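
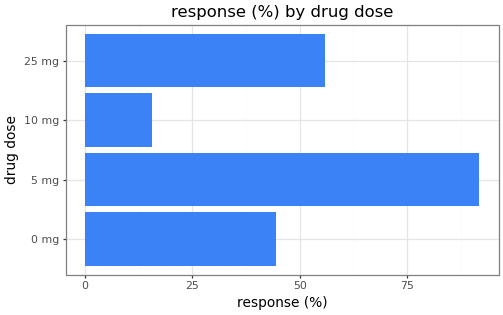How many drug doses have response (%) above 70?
1

Above 70: 5 mg.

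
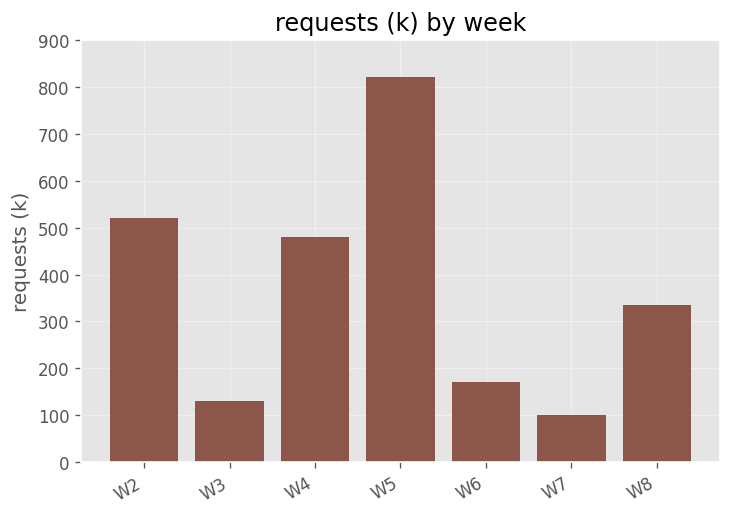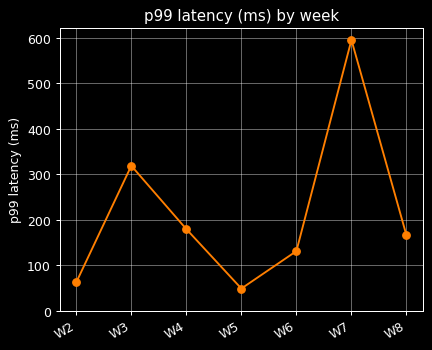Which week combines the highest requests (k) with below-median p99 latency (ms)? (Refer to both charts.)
W5

Chart 2 median p99 latency (ms) ≈ 200; below-median weeks: W2, W5, W6. Among those, W5 has the highest requests (k) (≈ 800).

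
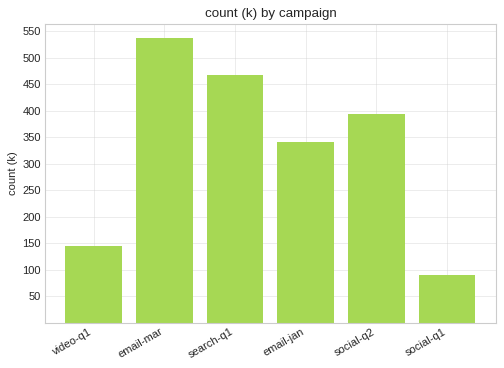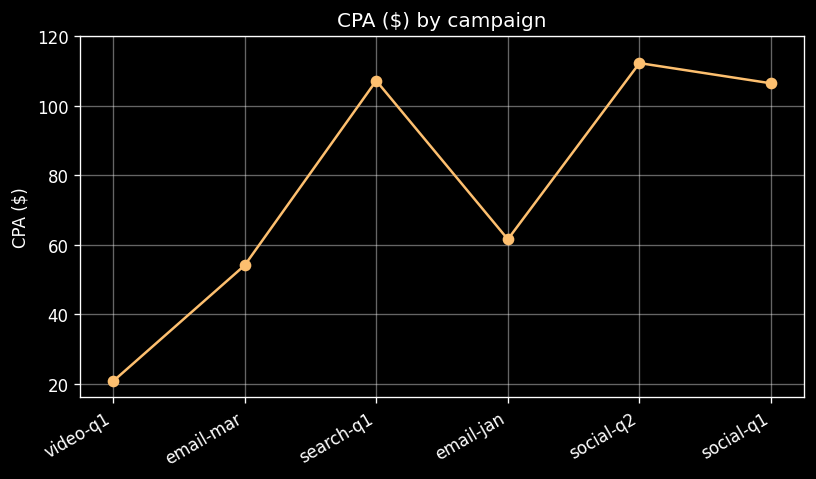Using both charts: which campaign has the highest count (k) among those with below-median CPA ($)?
email-mar

Chart 2 median CPA ($) ≈ 80; below-median campaigns: video-q1, email-mar, email-jan. Among those, email-mar has the highest count (k) (≈ 550).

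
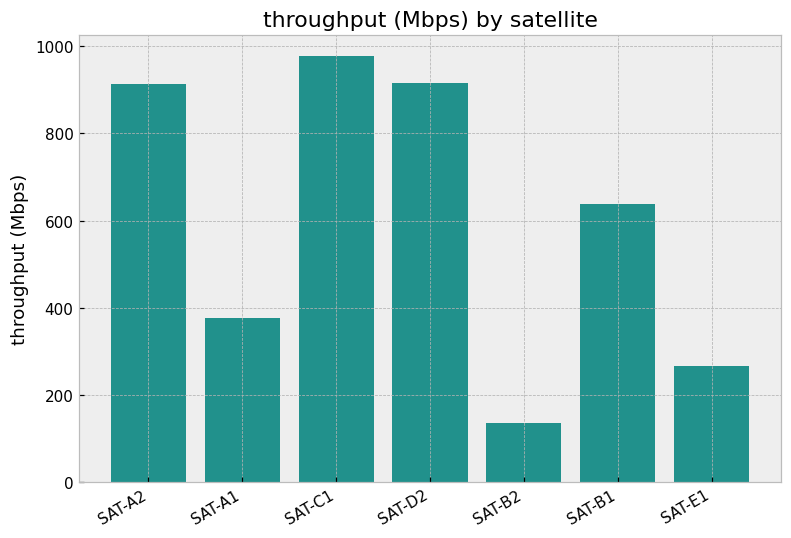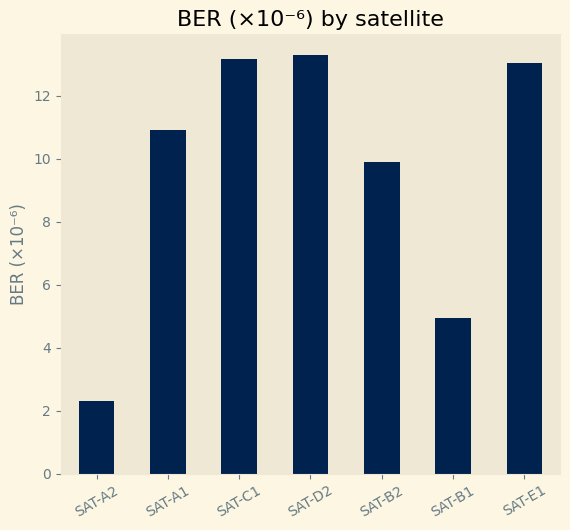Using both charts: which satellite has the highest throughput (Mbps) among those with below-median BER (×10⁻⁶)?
Chart 2 median BER (×10⁻⁶) ≈ 10; below-median satellites: SAT-A2, SAT-B2, SAT-B1. Among those, SAT-A2 has the highest throughput (Mbps) (≈ 900).

SAT-A2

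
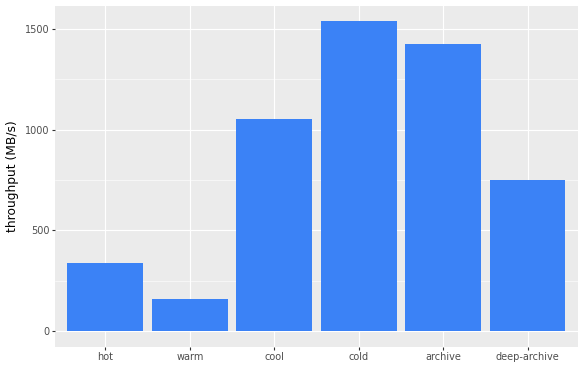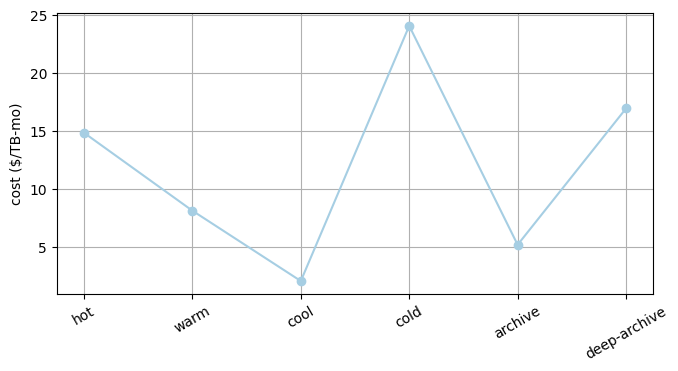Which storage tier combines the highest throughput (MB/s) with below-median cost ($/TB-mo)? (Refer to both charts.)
Chart 2 median cost ($/TB-mo) ≈ 10; below-median storage tiers: warm, cool, archive. Among those, archive has the highest throughput (MB/s) (≈ 1400).

archive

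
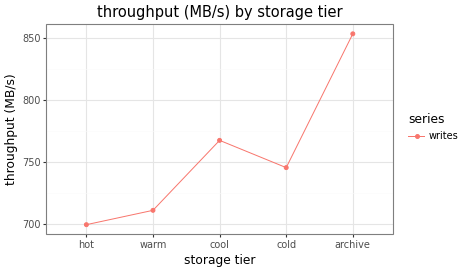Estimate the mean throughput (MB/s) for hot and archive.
(700 + 860) / 2 ≈ 780.

≈ 780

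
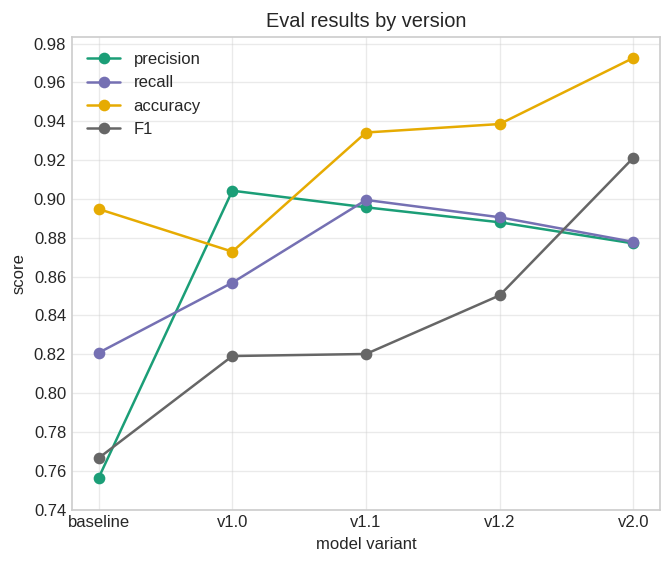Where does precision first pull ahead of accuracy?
v1.0

baseline: precision ≈ 0.76 vs accuracy ≈ 0.90 (not yet); v1.0: precision ≈ 0.90 vs accuracy ≈ 0.88 (first crossover).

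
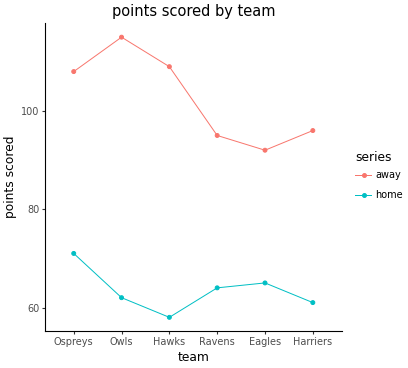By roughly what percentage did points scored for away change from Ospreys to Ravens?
≈ -13.6%

Ospreys ≈ 110, Ravens ≈ 95; (95 − 110) / 110 ≈ -13.6%.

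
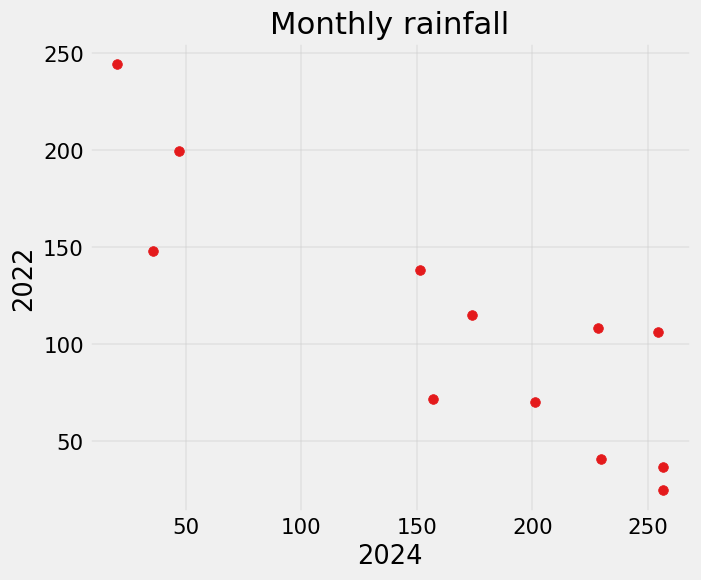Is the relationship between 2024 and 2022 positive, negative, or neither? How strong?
Points are negatively correlated; strong (|r| ≈ 0.9).

negative, strong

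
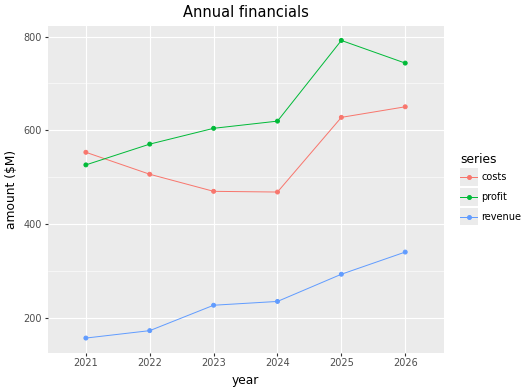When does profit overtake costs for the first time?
2022

2021: profit ≈ 500 vs costs ≈ 600 (not yet); 2022: profit ≈ 600 vs costs ≈ 500 (first crossover).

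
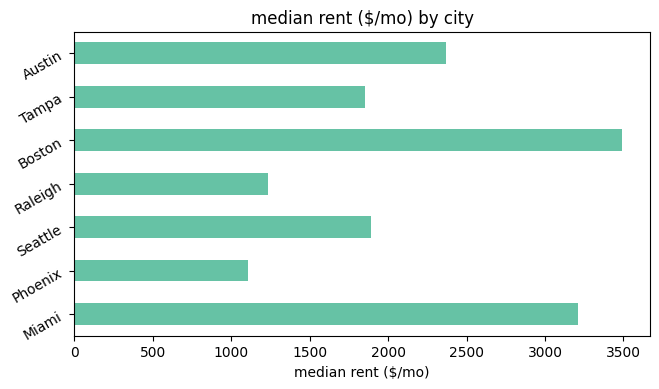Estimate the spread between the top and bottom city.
Max Boston ≈ 3500, min Phoenix ≈ 1000; range ≈ 2500.

≈ 2500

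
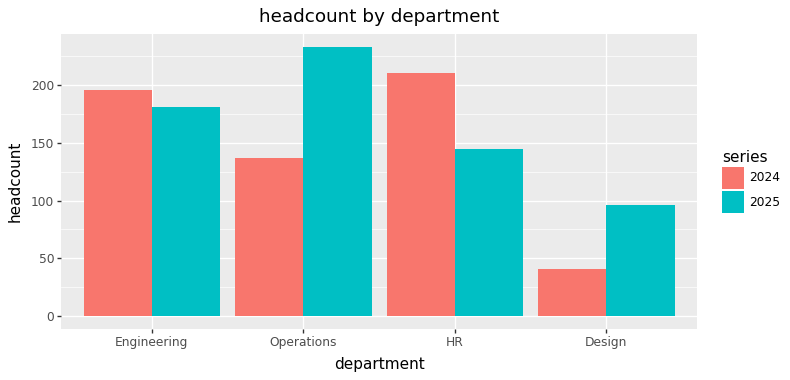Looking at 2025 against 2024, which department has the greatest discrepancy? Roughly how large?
Operations: 2025 ≈ 240, 2024 ≈ 140 → gap ≈ 100. Next-largest (HR) is only ≈ 80.

Operations, ≈ 100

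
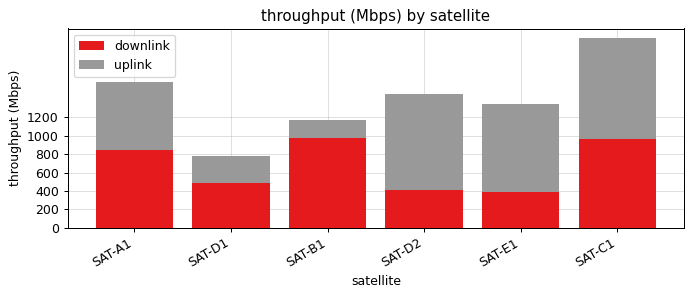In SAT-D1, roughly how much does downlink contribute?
≈ 400

downlink top ≈ 400, bottom ≈ 0; segment ≈ 400.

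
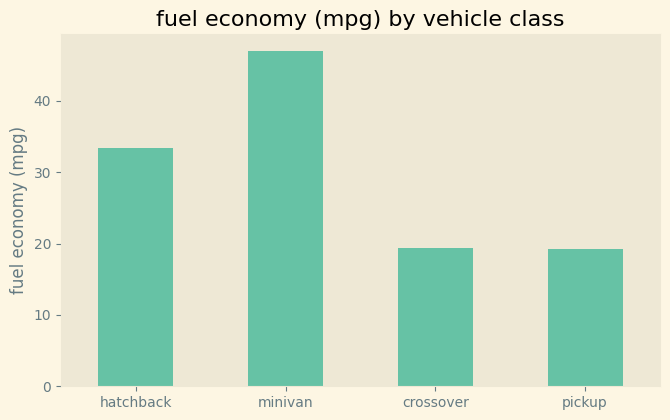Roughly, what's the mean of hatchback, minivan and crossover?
(35 + 45 + 20) / 3 ≈ 33.

≈ 33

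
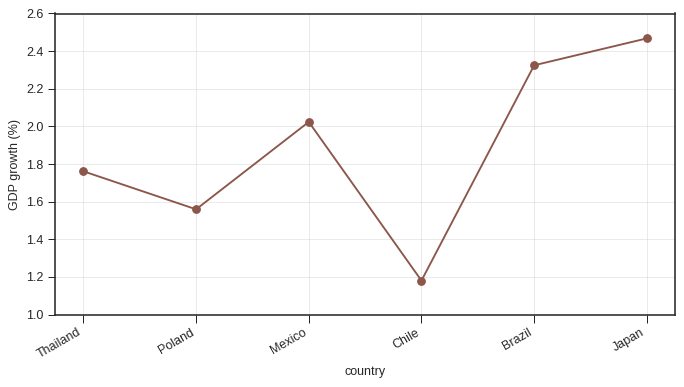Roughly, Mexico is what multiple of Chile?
Mexico ≈ 2.0, Chile ≈ 1.2; 2.0/1.2 ≈ 1.67.

≈ 1.67×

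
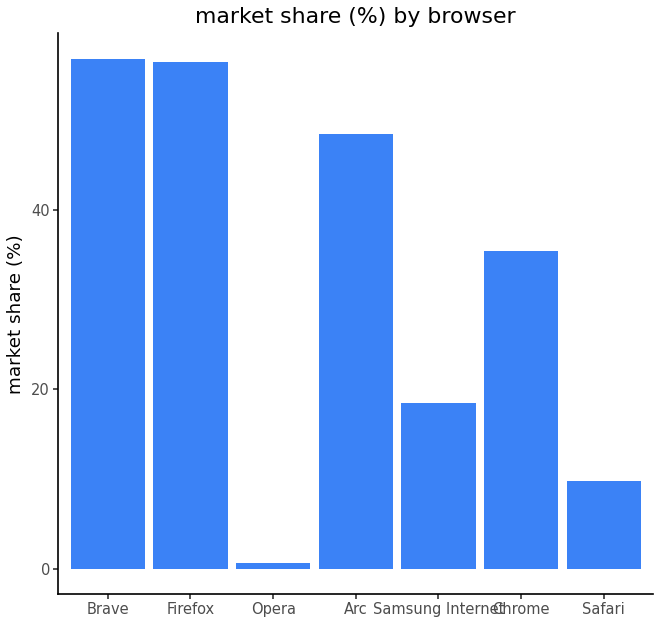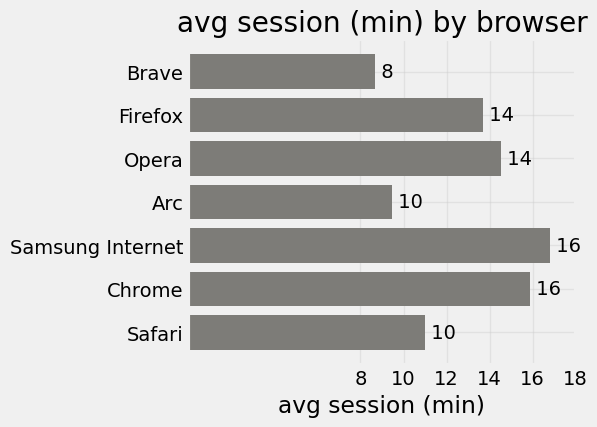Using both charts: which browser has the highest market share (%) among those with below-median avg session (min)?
Brave

Chart 2 median avg session (min) ≈ 14; below-median browsers: Brave, Arc, Safari. Among those, Brave has the highest market share (%) (≈ 60).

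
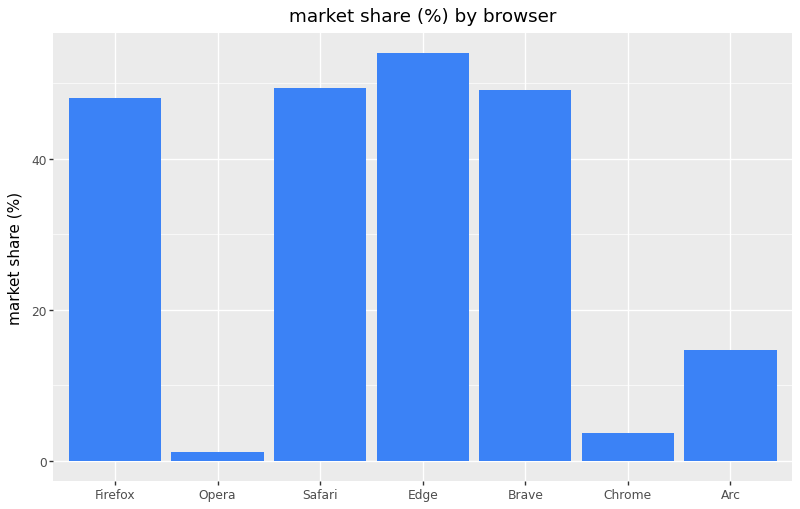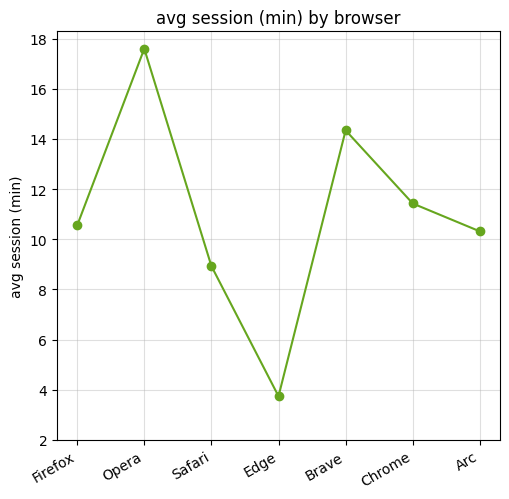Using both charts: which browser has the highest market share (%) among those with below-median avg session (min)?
Chart 2 median avg session (min) ≈ 10; below-median browsers: Safari, Edge, Arc. Among those, Edge has the highest market share (%) (≈ 55).

Edge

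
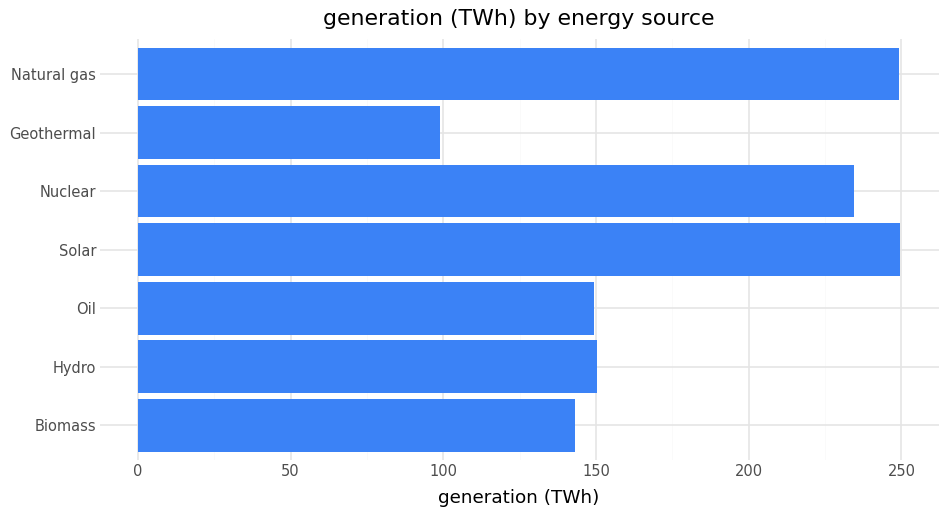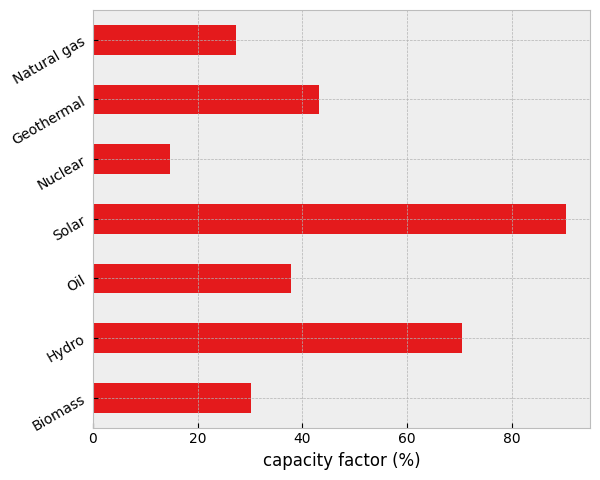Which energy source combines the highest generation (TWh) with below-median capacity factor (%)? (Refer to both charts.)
Natural gas

Chart 2 median capacity factor (%) ≈ 40; below-median energy sources: Biomass, Nuclear, Natural gas. Among those, Natural gas has the highest generation (TWh) (≈ 250).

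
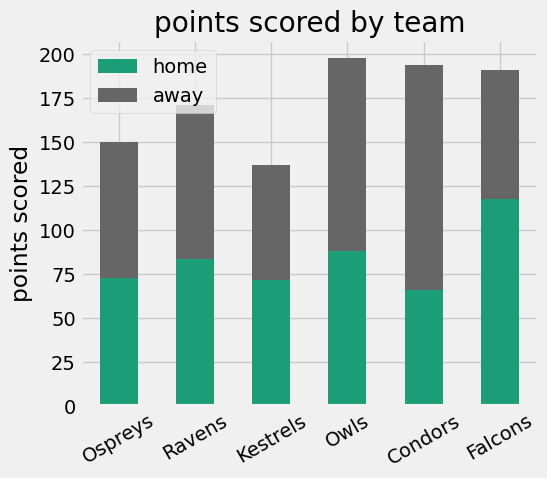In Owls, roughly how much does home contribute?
≈ 80

home top ≈ 80, bottom ≈ 0; segment ≈ 80.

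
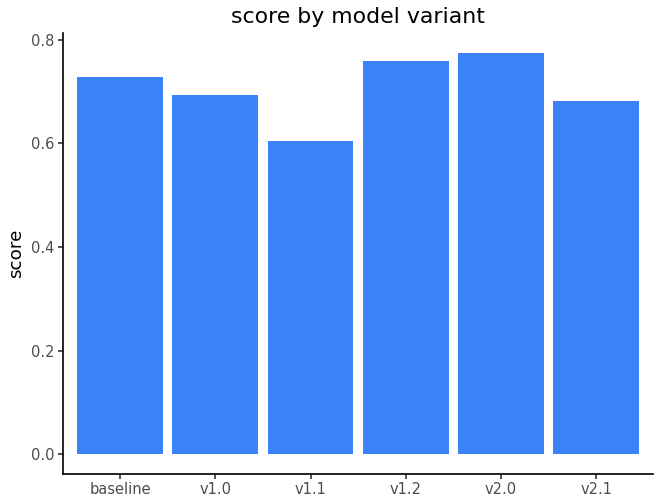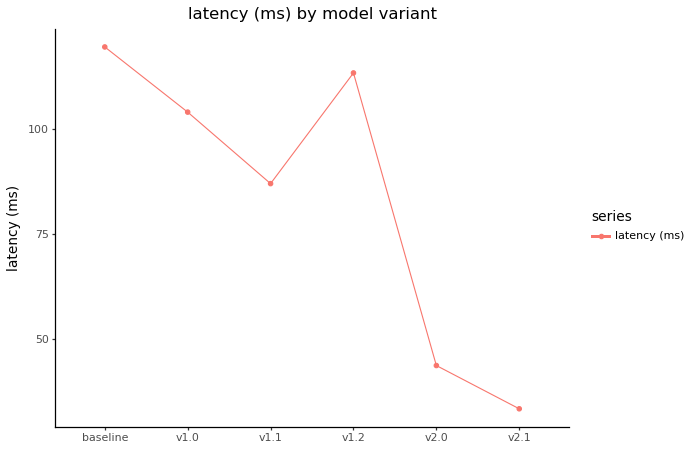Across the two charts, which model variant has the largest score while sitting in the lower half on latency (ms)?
v2.0

Chart 2 median latency (ms) ≈ 100; below-median model variants: v1.1, v2.0, v2.1. Among those, v2.0 has the highest score (≈ 0.8).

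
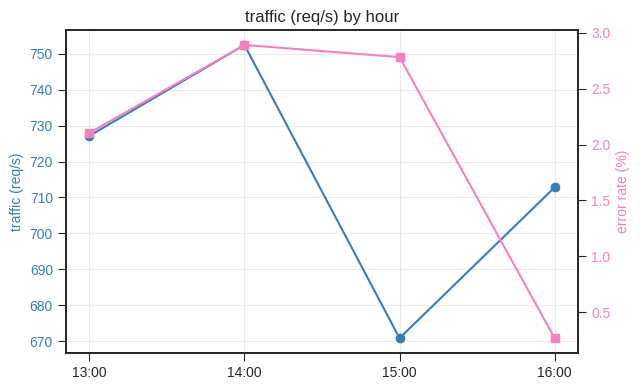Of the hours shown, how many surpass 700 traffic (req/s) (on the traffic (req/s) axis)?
3

Above 700: 13:00, 14:00, 16:00.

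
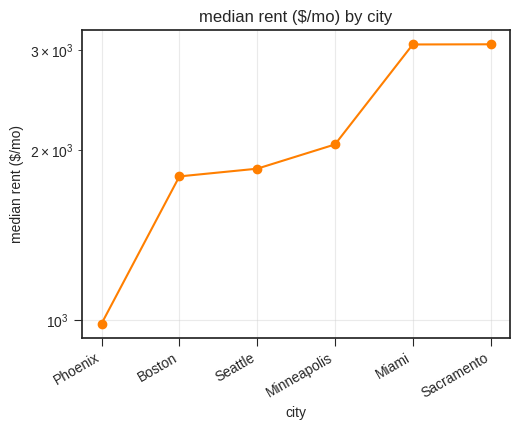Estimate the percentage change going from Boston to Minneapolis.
Boston ≈ 1800, Minneapolis ≈ 2000; (2000 − 1800) / 1800 ≈ +11.1%.

≈ +11.1%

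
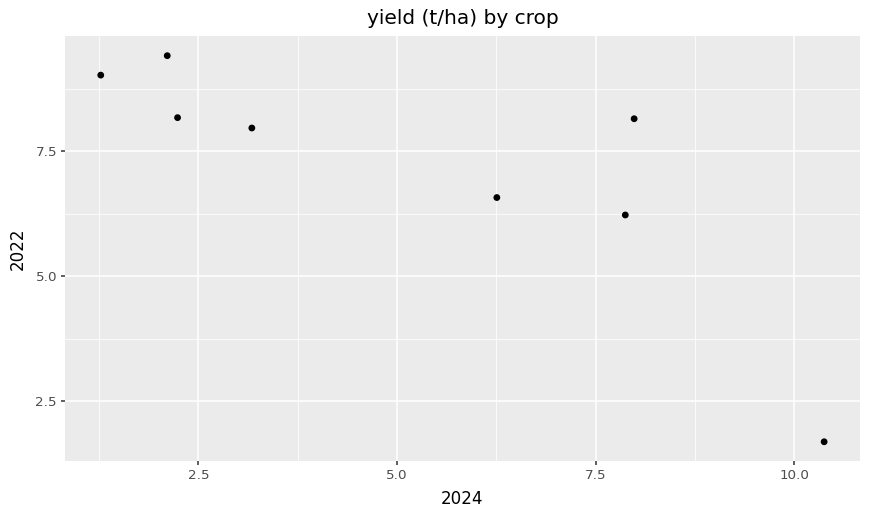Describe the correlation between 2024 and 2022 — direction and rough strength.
Points are negatively correlated; strong (|r| ≈ 0.8).

negative, strong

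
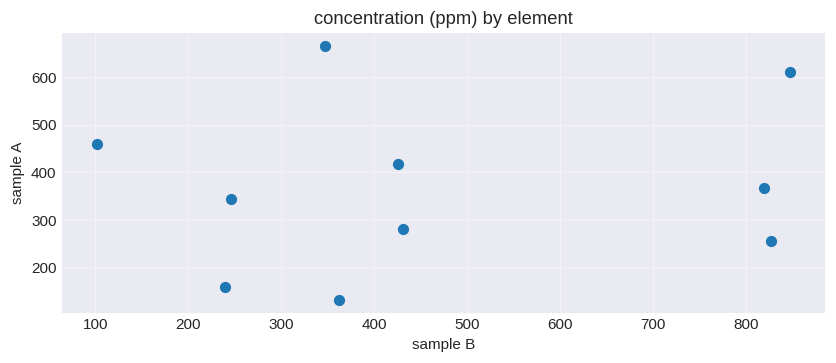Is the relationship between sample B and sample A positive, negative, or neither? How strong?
no clear correlation

Points are roughly uncorrelated; weak (|r| ≈ 0.1).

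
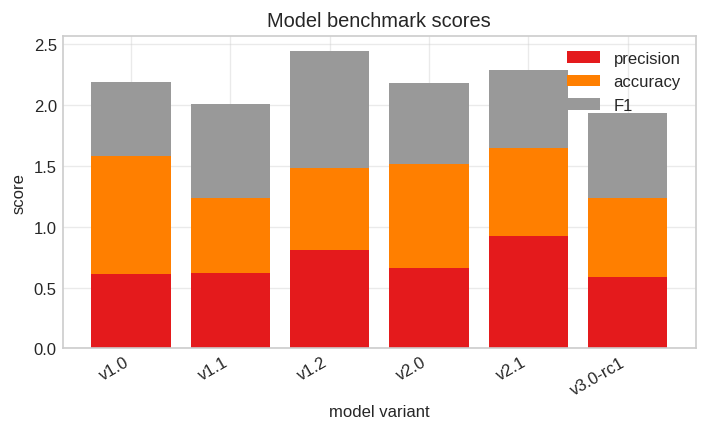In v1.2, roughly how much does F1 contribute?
F1 top ≈ 2.5, bottom ≈ 1.5; segment ≈ 1.0.

≈ 1.0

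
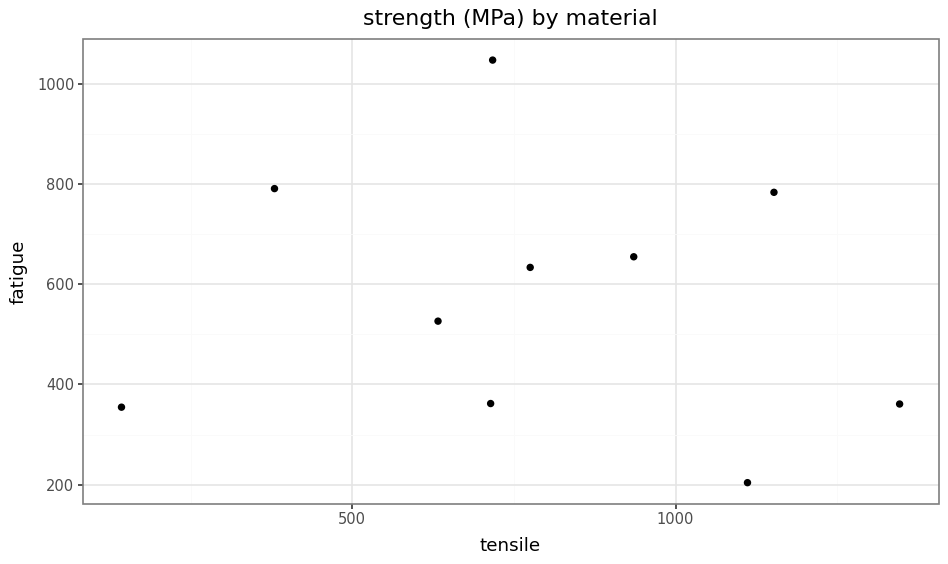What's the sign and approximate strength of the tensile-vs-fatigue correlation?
Points are roughly uncorrelated; weak (|r| ≈ 0.1).

no clear correlation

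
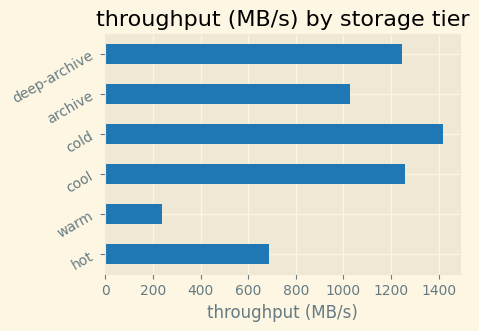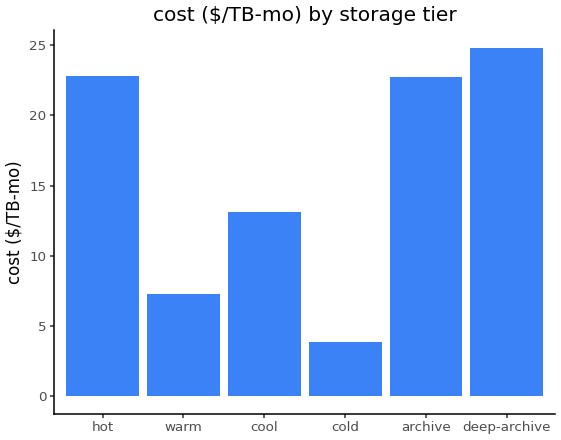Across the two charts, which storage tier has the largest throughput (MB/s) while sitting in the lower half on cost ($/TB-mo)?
Chart 2 median cost ($/TB-mo) ≈ 20; below-median storage tiers: warm, cool, cold. Among those, cold has the highest throughput (MB/s) (≈ 1400).

cold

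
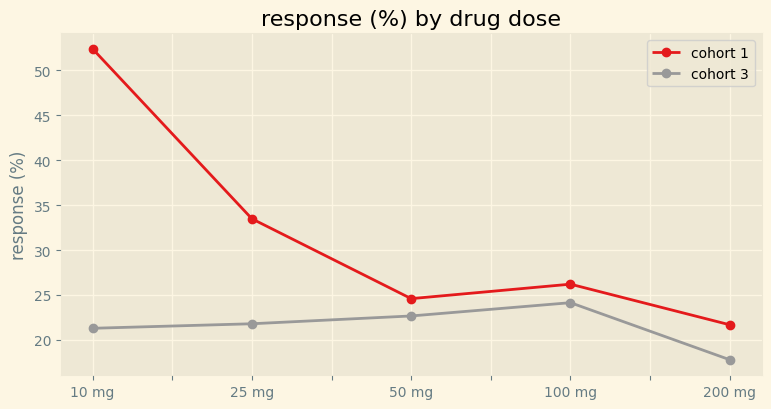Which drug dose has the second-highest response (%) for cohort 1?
Top 3 for cohort 1: 10 mg ≈ 50, 25 mg ≈ 35, 100 mg ≈ 25.

25 mg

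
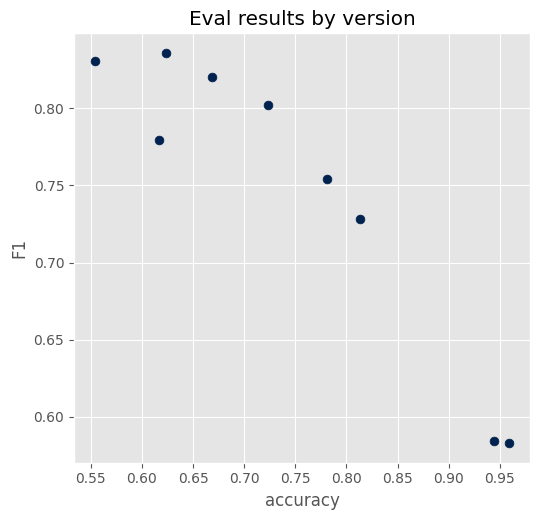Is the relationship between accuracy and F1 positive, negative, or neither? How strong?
negative, strong

Points are negatively correlated; strong (|r| ≈ 0.9).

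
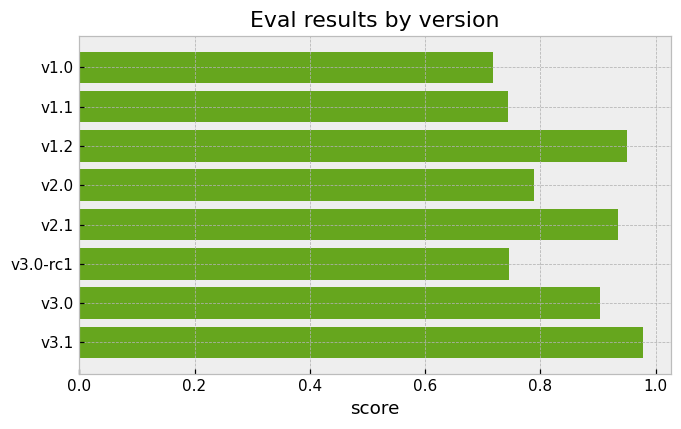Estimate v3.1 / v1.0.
≈ 1.43×

v3.1 ≈ 1.0, v1.0 ≈ 0.7; 1.0/0.7 ≈ 1.43.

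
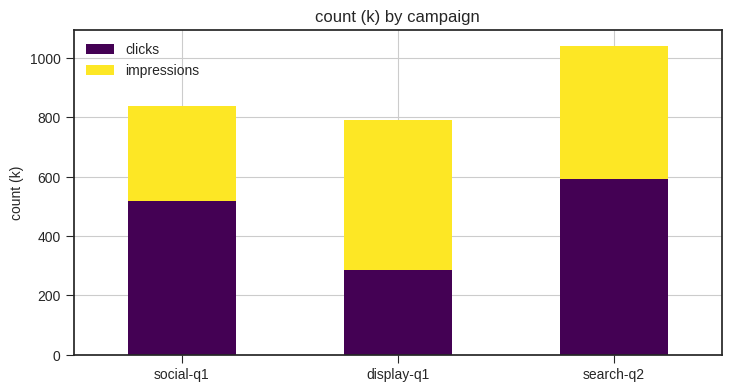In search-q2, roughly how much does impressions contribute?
impressions top ≈ 1000, bottom ≈ 600; segment ≈ 400.

≈ 400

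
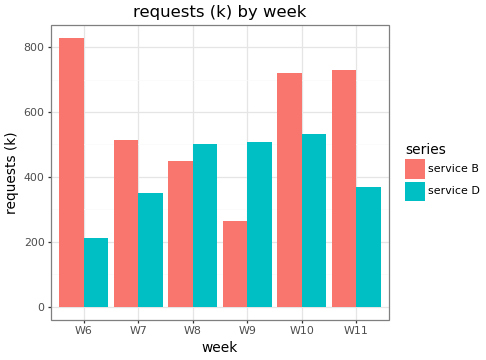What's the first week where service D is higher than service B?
W8

W7: service D ≈ 400 vs service B ≈ 500 (not yet); W8: service D ≈ 500 vs service B ≈ 400 (first crossover).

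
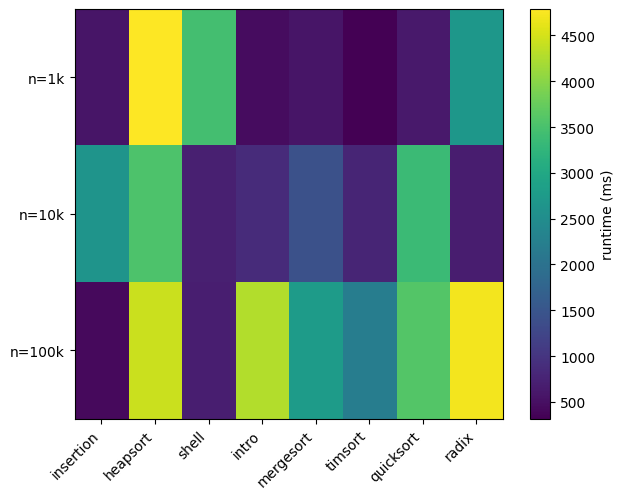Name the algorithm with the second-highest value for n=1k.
shell

Top 3 for n=1k: heapsort ≈ 5000, shell ≈ 3500, radix ≈ 2500.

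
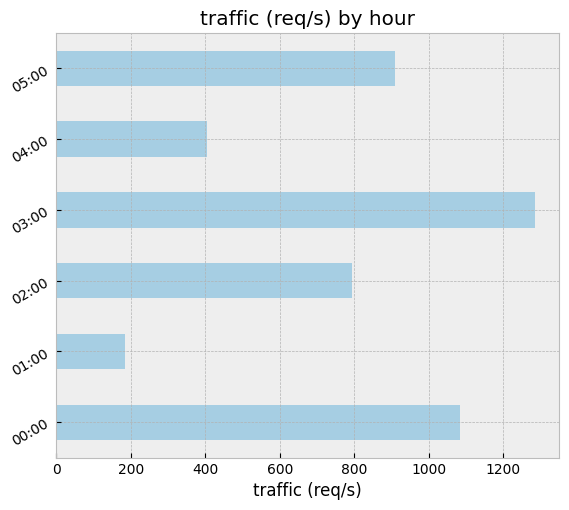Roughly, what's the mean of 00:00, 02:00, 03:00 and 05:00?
≈ 1000

(1000 + 800 + 1200 + 1000) / 4 ≈ 1000.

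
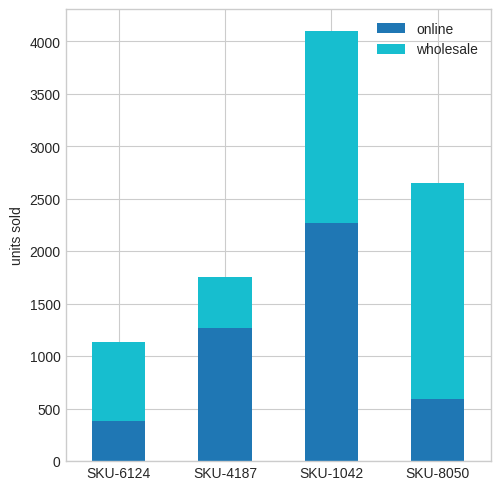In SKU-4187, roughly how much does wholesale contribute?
wholesale top ≈ 2000, bottom ≈ 1500; segment ≈ 500.

≈ 500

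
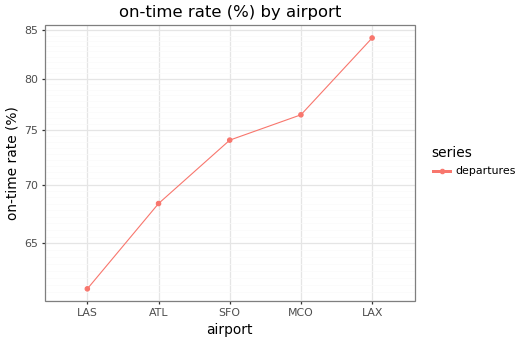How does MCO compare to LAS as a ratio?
MCO ≈ 76, LAS ≈ 62; 76/62 ≈ 1.23.

≈ 1.23×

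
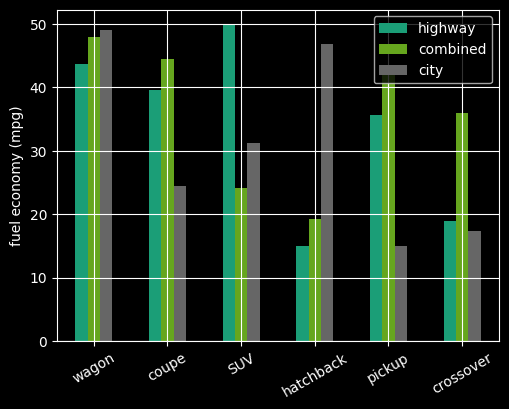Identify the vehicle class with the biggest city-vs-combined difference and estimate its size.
pickup, ≈ 30 mpg

pickup: city ≈ 15, combined ≈ 45 → gap ≈ 30. Next-largest (hatchback) is only ≈ 25.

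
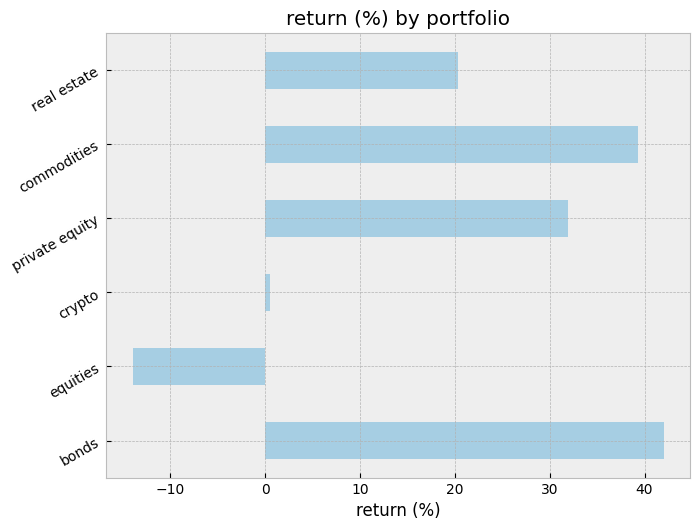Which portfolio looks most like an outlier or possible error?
equities

equities ≈ -15; the rest sit between ≈ 0 and ≈ 40.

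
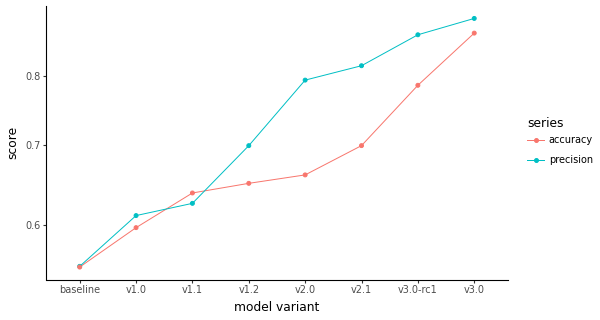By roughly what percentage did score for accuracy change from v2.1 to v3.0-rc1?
≈ +14.3%

v2.1 ≈ 0.70, v3.0-rc1 ≈ 0.80; (0.80 − 0.70) / 0.70 ≈ +14.3%.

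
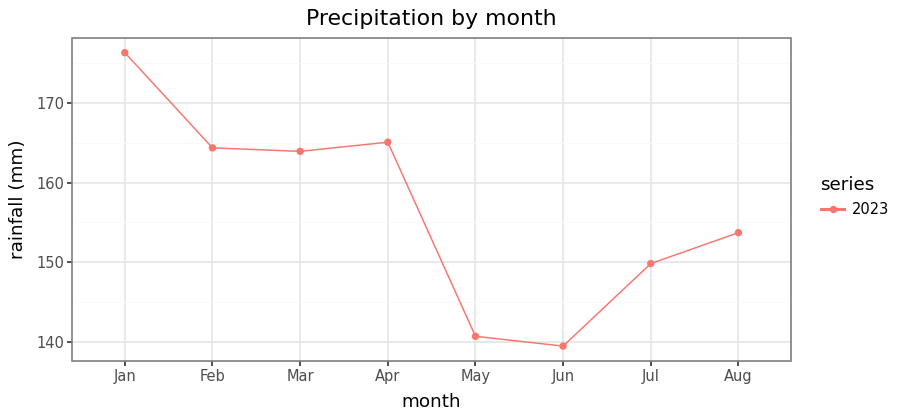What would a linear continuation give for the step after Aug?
Last three: 140, 150, 155 → slope ≈ 7.5/step → next ≈ 162.5.

≈ 162.5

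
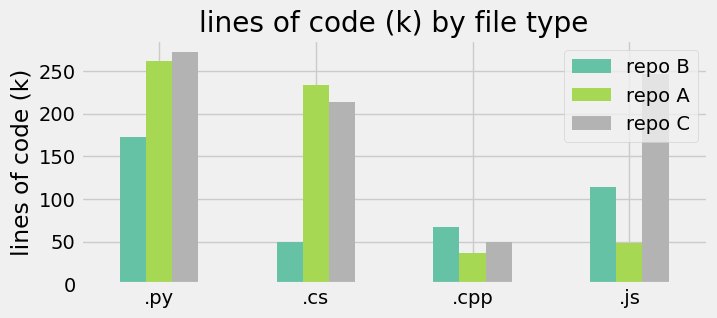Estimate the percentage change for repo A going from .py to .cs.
≈ -10%

.py ≈ 250, .cs ≈ 225; (225 − 250) / 250 ≈ -10%.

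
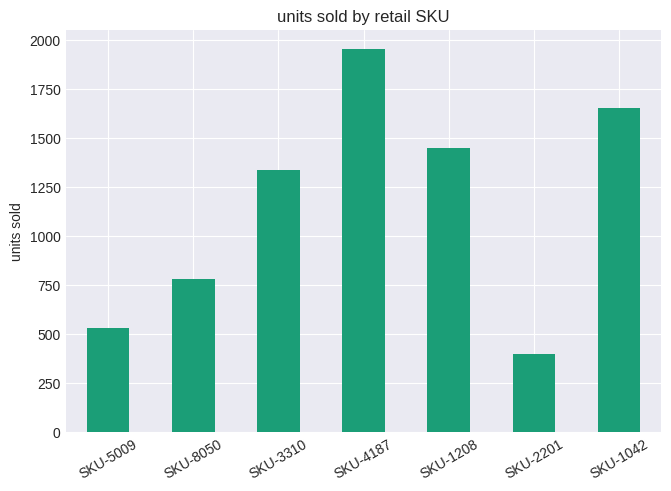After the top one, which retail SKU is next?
SKU-1042

Top 3: SKU-4187 ≈ 2000, SKU-1042 ≈ 1600, SKU-1208 ≈ 1400.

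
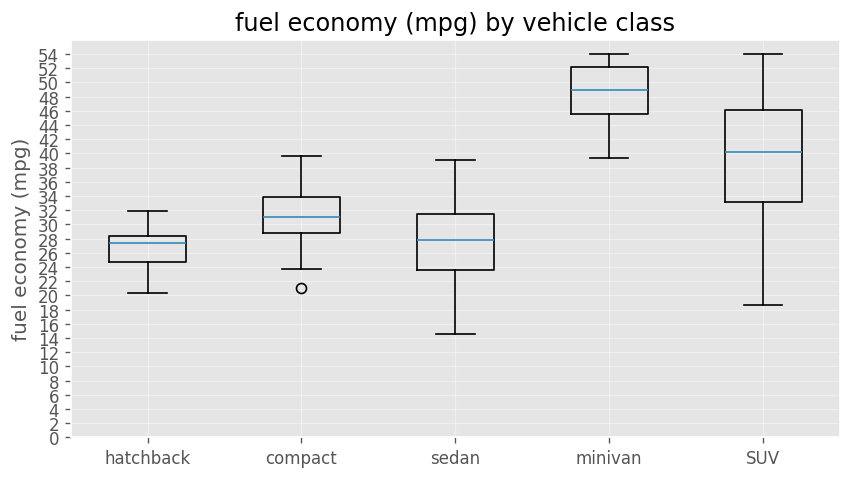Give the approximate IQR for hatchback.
≈ 4

Q3 ≈ 28, Q1 ≈ 24; IQR ≈ 4.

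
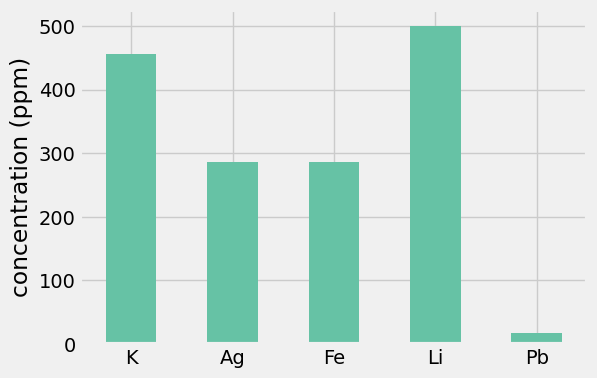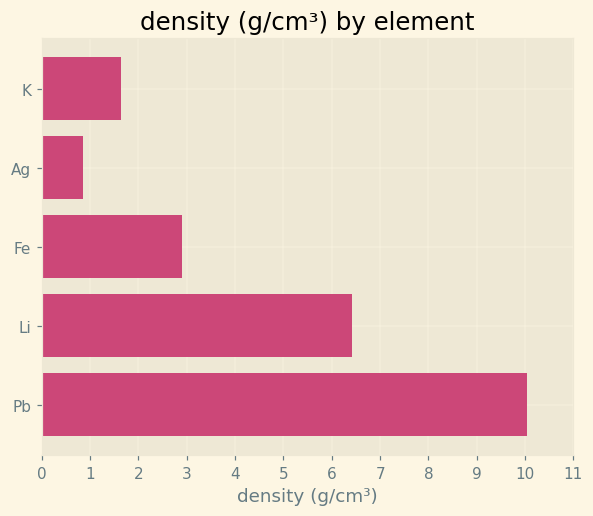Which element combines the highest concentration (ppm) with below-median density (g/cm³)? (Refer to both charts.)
K

Chart 2 median density (g/cm³) ≈ 3; below-median elements: K, Ag. Among those, K has the highest concentration (ppm) (≈ 450).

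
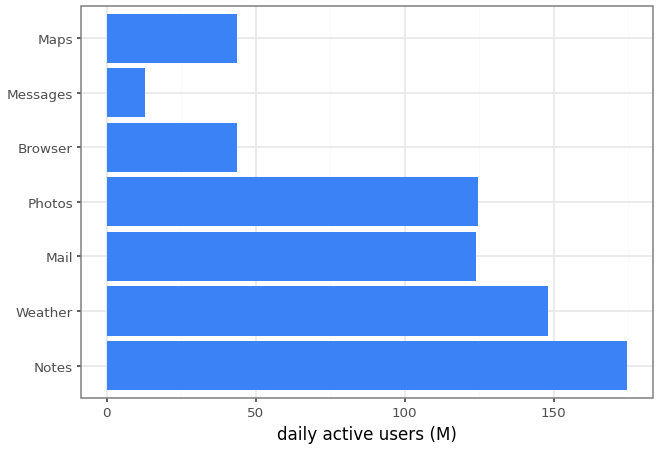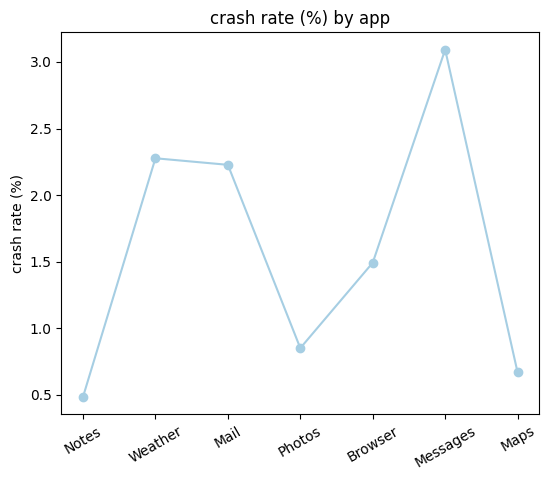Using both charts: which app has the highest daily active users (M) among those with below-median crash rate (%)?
Notes

Chart 2 median crash rate (%) ≈ 1.5; below-median apps: Notes, Photos, Maps. Among those, Notes has the highest daily active users (M) (≈ 180).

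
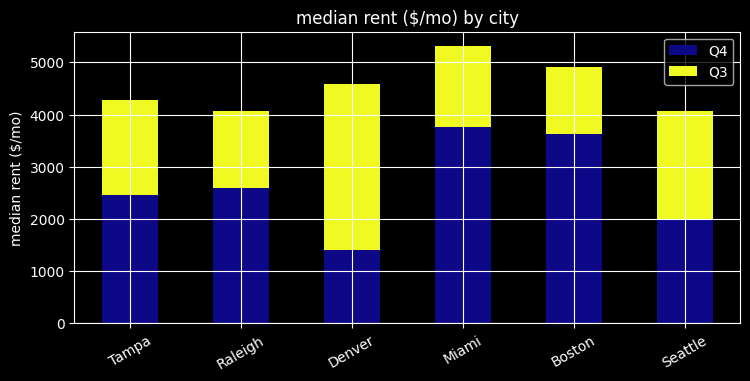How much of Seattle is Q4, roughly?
Q4 top ≈ 2000, bottom ≈ 0; segment ≈ 2000.

≈ 2000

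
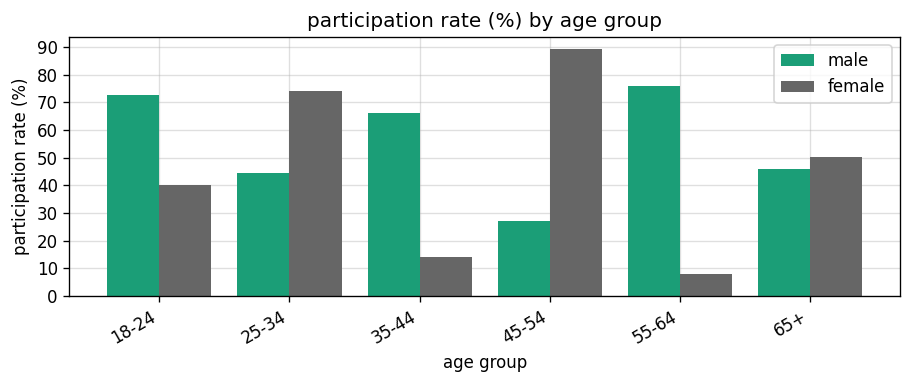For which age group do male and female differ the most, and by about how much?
55-64: male ≈ 80, female ≈ 10 → gap ≈ 70. Next-largest (45-54) is only ≈ 60.

55-64, ≈ 70 %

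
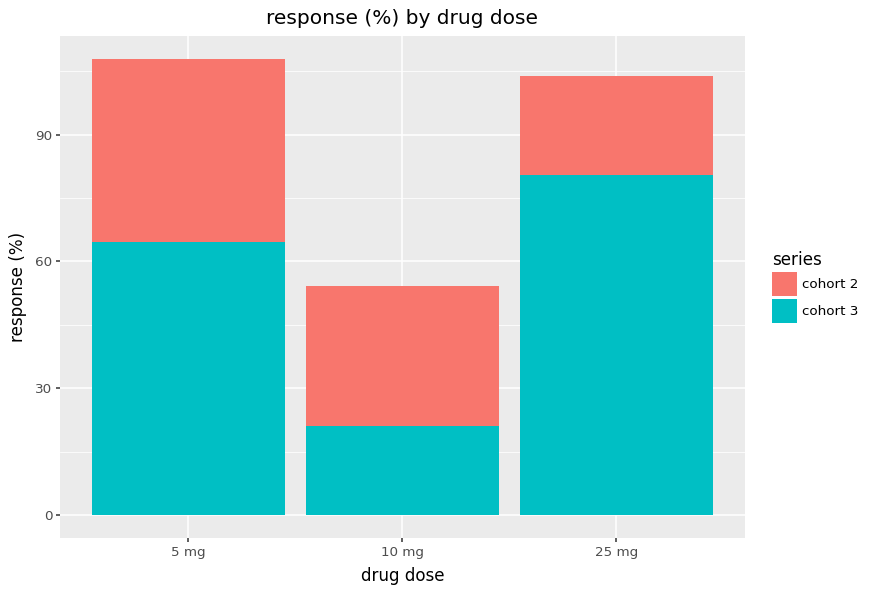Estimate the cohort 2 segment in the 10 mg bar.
cohort 2 top ≈ 50, bottom ≈ 20; segment ≈ 30.

≈ 30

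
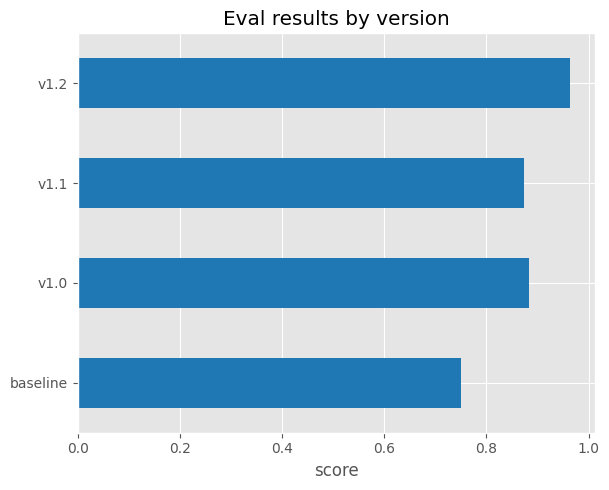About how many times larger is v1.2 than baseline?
≈ 1.43×

v1.2 ≈ 1.0, baseline ≈ 0.7; 1.0/0.7 ≈ 1.43.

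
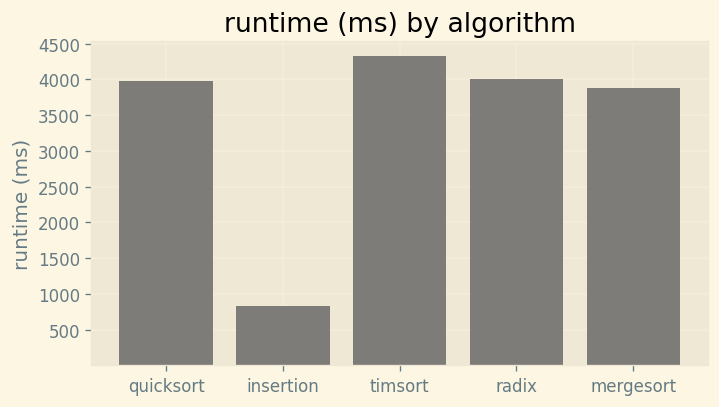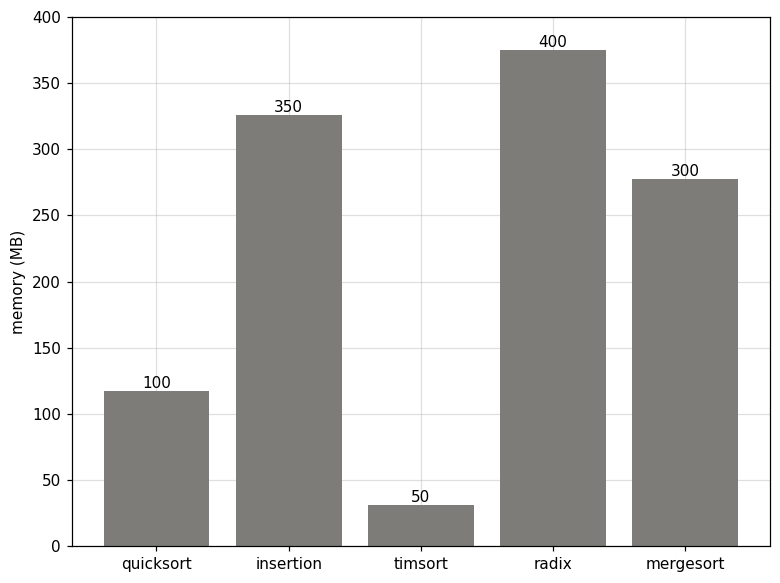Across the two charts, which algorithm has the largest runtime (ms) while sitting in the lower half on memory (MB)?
timsort

Chart 2 median memory (MB) ≈ 300; below-median algorithms: quicksort, timsort. Among those, timsort has the highest runtime (ms) (≈ 4500).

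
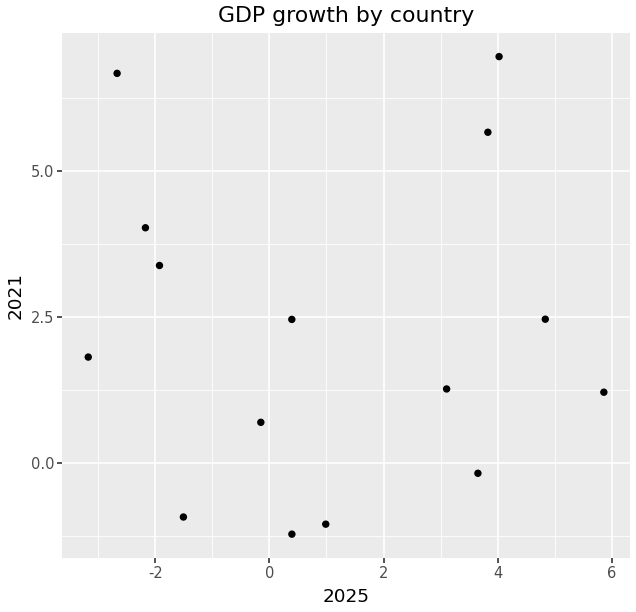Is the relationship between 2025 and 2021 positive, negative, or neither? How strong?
Points are roughly uncorrelated; weak (|r| ≈ 0.0).

no clear correlation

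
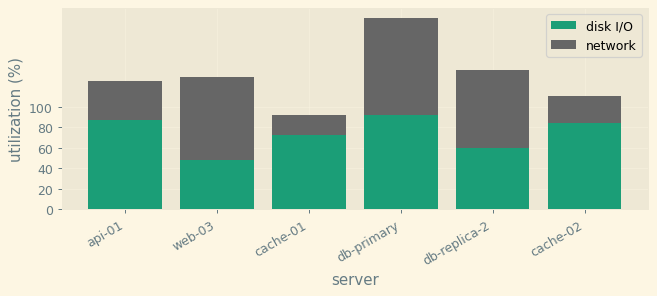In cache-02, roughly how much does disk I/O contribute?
≈ 80

disk I/O top ≈ 80, bottom ≈ 0; segment ≈ 80.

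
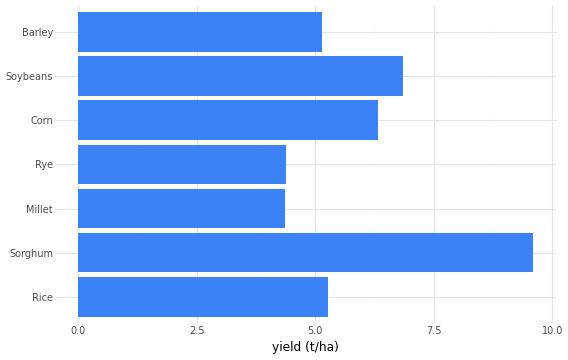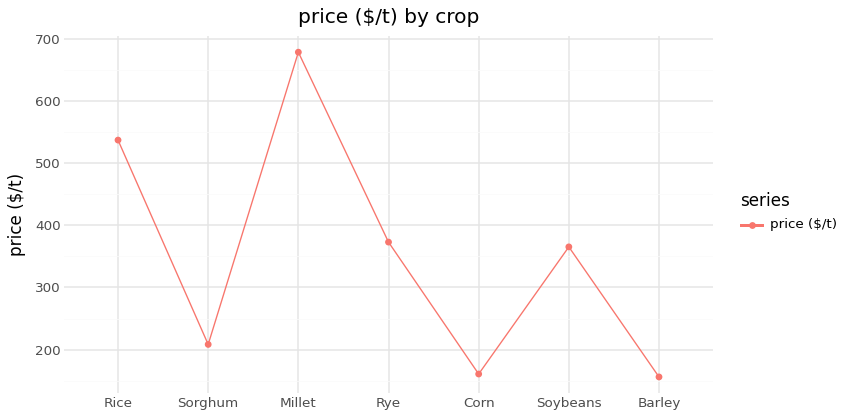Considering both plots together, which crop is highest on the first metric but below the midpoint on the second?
Chart 2 median price ($/t) ≈ 400; below-median crops: Sorghum, Corn, Barley. Among those, Sorghum has the highest yield (t/ha) (≈ 10).

Sorghum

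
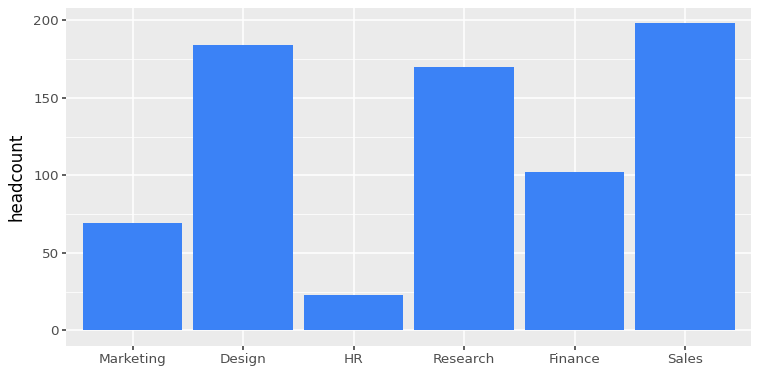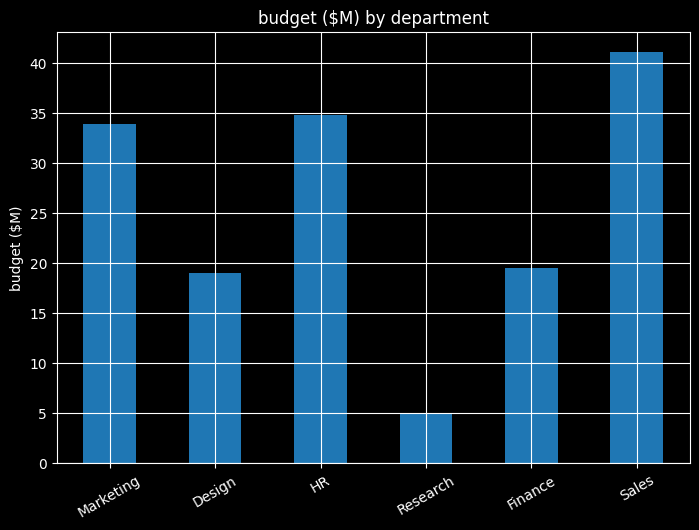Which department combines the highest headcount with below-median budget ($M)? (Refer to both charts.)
Chart 2 median budget ($M) ≈ 25; below-median departments: Design, Research, Finance. Among those, Design has the highest headcount (≈ 180).

Design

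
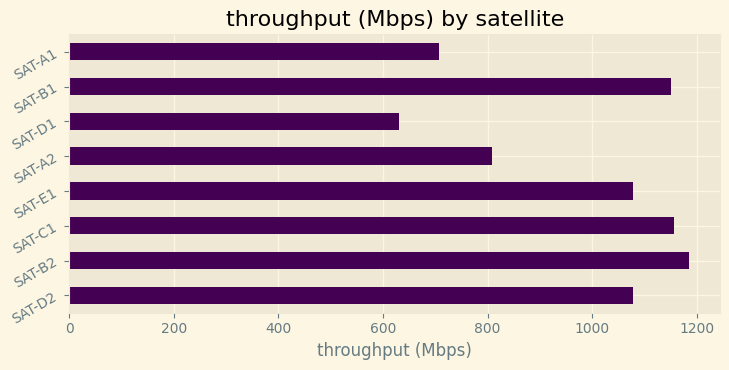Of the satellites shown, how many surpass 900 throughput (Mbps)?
5

Above 900: SAT-D2, SAT-B2, SAT-C1, SAT-E1, SAT-B1.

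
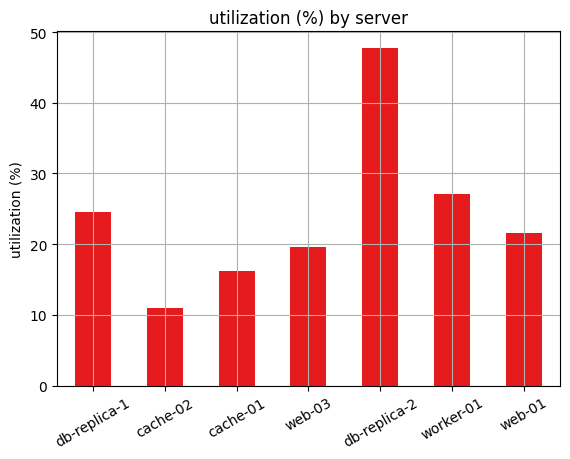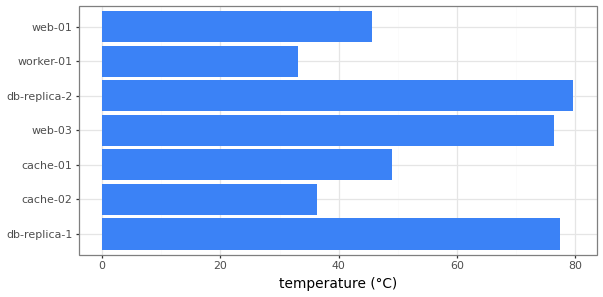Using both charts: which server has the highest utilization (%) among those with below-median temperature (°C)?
worker-01

Chart 2 median temperature (°C) ≈ 50; below-median servers: cache-02, worker-01, web-01. Among those, worker-01 has the highest utilization (%) (≈ 25).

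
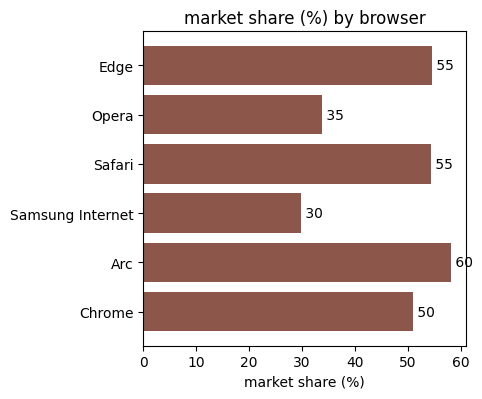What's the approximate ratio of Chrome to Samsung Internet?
Chrome ≈ 50, Samsung Internet ≈ 30; 50/30 ≈ 1.67.

≈ 1.67×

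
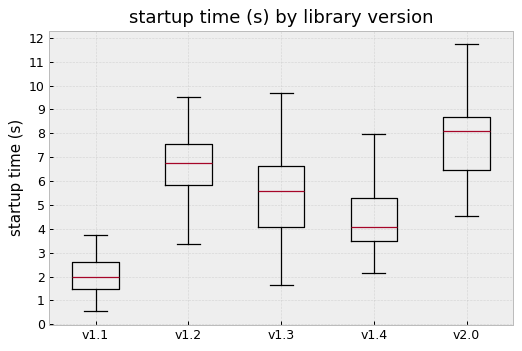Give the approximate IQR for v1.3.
Q3 ≈ 7, Q1 ≈ 4; IQR ≈ 3.

≈ 3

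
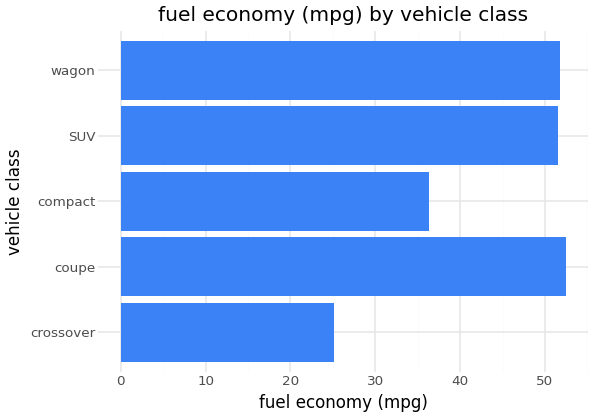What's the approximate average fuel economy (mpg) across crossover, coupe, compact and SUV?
(25 + 50 + 35 + 50) / 4 ≈ 40.

≈ 40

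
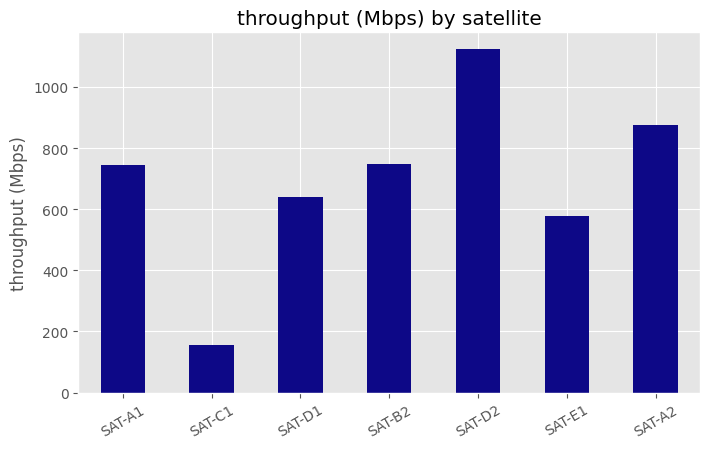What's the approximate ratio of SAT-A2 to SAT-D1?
≈ 1.5×

SAT-A2 ≈ 900, SAT-D1 ≈ 600; 900/600 ≈ 1.5.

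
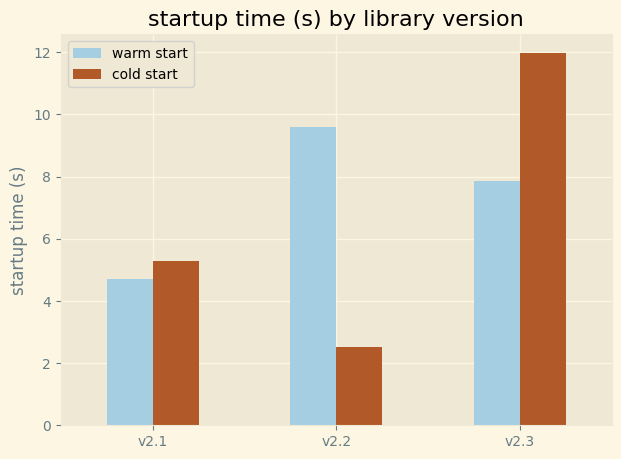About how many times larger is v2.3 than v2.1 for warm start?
≈ 1.6×

v2.3 ≈ 8, v2.1 ≈ 5; 8/5 ≈ 1.6.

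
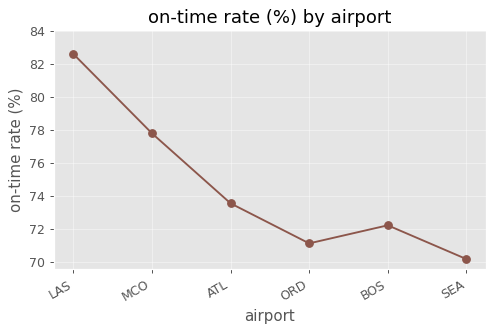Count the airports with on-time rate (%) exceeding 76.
Above 76: LAS, MCO.

2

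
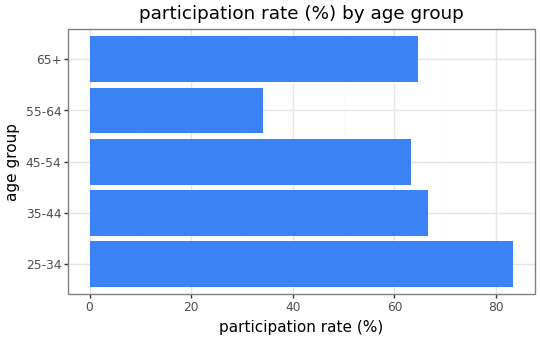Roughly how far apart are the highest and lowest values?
≈ 50

Max 25-34 ≈ 80, min 55-64 ≈ 30; range ≈ 50.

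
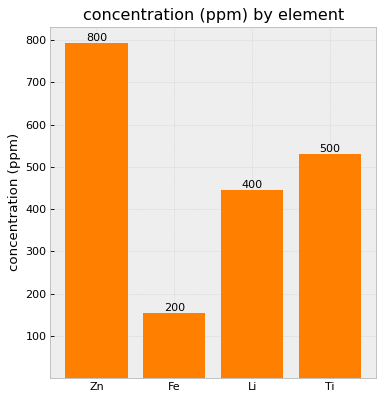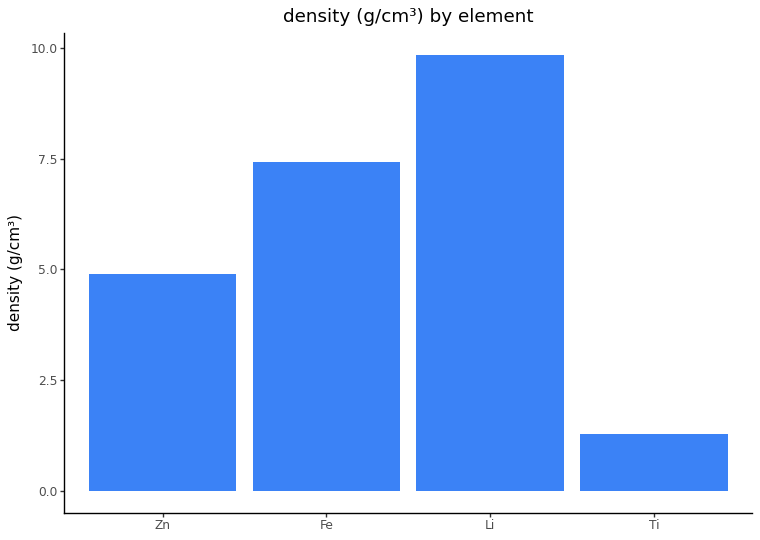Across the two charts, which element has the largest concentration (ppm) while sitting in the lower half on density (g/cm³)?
Zn

Chart 2 median density (g/cm³) ≈ 6; below-median elements: Zn, Ti. Among those, Zn has the highest concentration (ppm) (≈ 800).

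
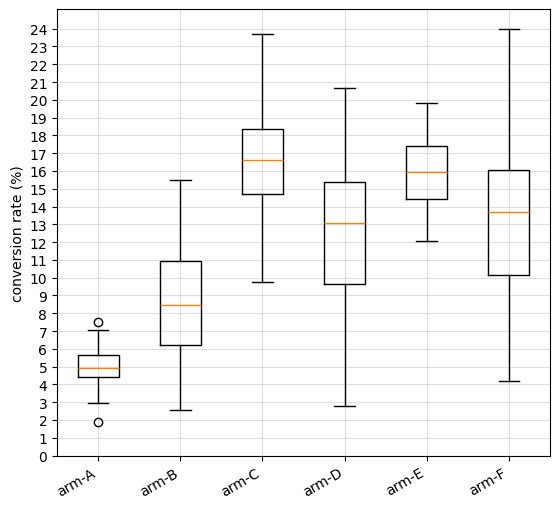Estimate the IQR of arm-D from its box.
Q3 ≈ 15, Q1 ≈ 10; IQR ≈ 5.

≈ 5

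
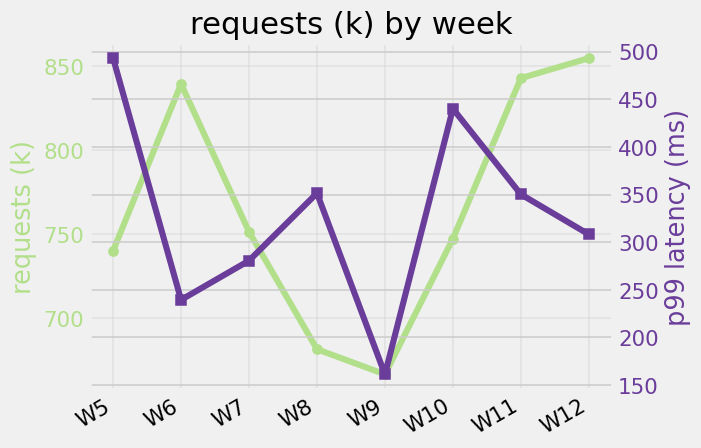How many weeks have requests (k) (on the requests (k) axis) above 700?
Above 700: W5, W6, W7, W10, W11, W12.

6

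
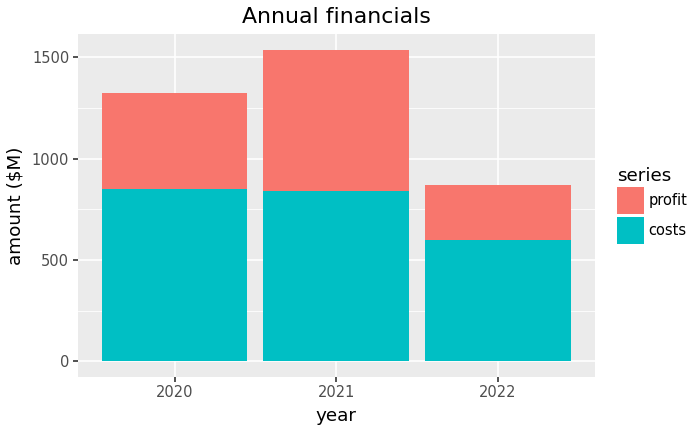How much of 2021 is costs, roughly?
≈ 800

costs top ≈ 800, bottom ≈ 0; segment ≈ 800.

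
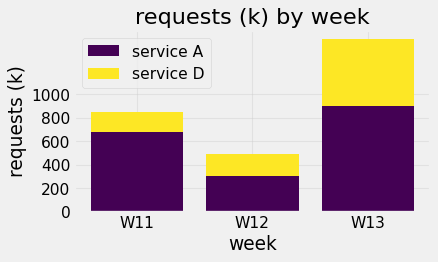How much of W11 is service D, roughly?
≈ 200

service D top ≈ 800, bottom ≈ 600; segment ≈ 200.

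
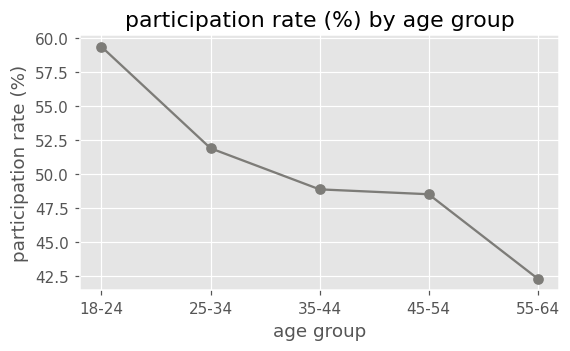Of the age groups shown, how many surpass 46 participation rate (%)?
Above 46: 18-24, 25-34, 35-44, 45-54.

4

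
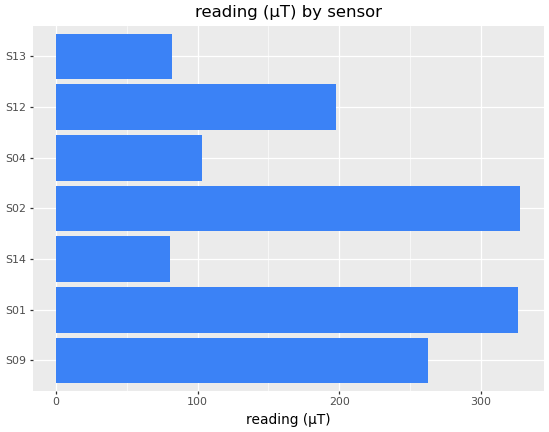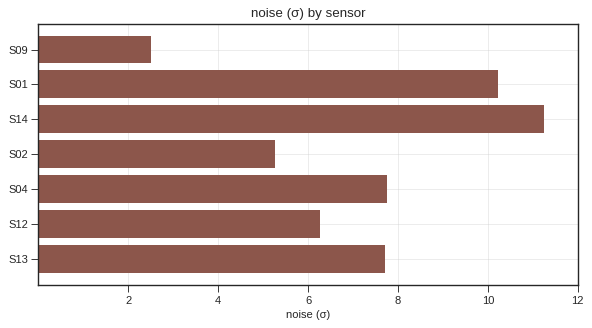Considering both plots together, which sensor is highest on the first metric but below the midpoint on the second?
Chart 2 median noise (σ) ≈ 8; below-median sensors: S09, S02, S12. Among those, S02 has the highest reading (µT) (≈ 350).

S02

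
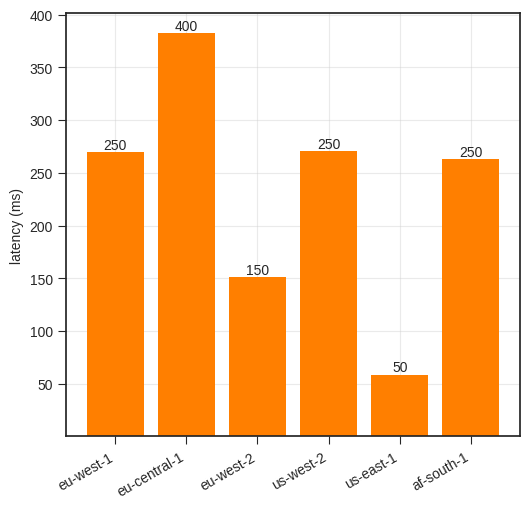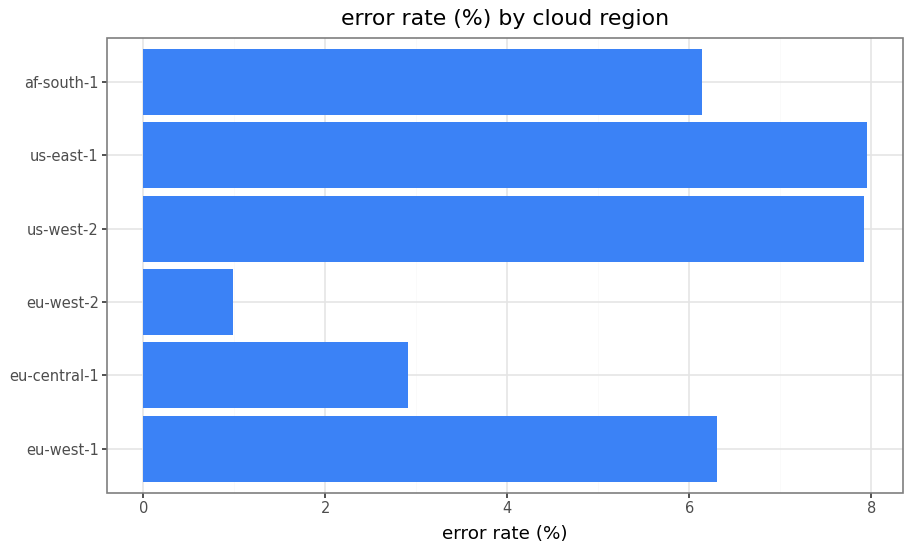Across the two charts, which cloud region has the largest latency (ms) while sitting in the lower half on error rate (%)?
Chart 2 median error rate (%) ≈ 6; below-median cloud regions: eu-central-1, eu-west-2, af-south-1. Among those, eu-central-1 has the highest latency (ms) (≈ 400).

eu-central-1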